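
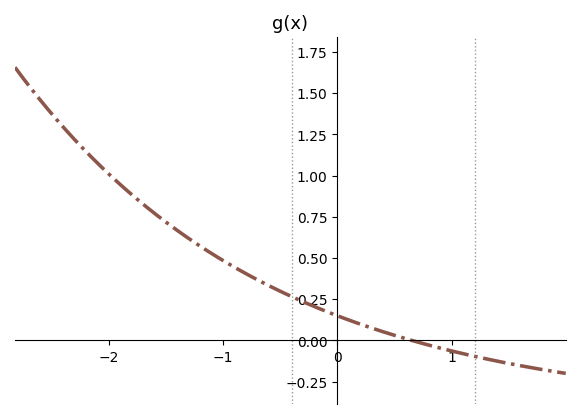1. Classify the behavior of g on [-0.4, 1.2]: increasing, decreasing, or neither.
decreasing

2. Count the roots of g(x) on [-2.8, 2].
1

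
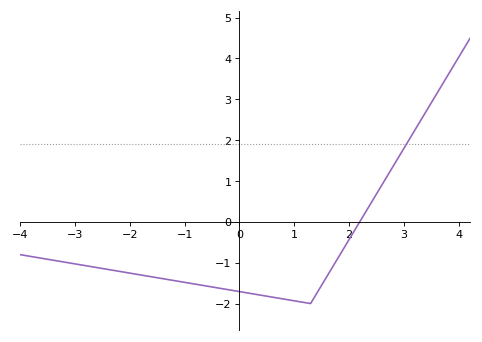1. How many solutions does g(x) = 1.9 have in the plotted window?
1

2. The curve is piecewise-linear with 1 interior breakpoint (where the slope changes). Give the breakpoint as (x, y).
(1.3, -2)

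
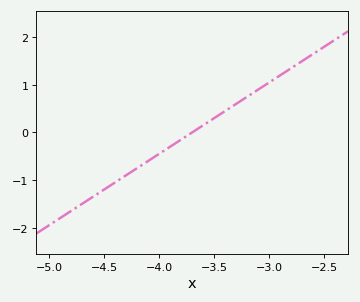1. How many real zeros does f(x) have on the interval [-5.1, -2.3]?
1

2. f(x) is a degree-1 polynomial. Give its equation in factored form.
y = 1.5(x + 3.7)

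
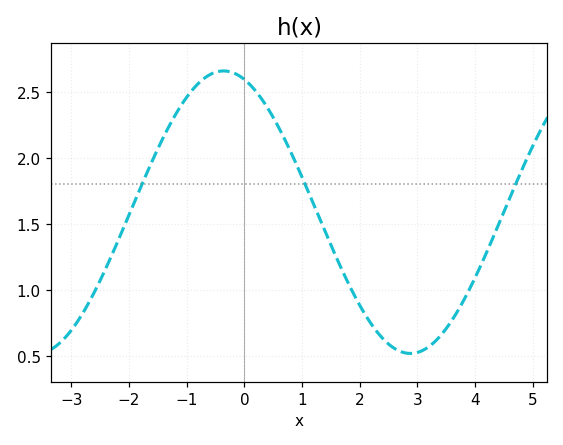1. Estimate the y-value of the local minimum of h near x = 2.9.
0.52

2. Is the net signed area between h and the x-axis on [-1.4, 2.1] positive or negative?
positive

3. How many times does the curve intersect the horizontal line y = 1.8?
3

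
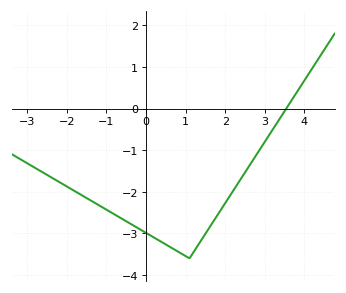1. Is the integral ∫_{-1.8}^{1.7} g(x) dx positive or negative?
negative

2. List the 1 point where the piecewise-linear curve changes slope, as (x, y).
(1.1, -3.6)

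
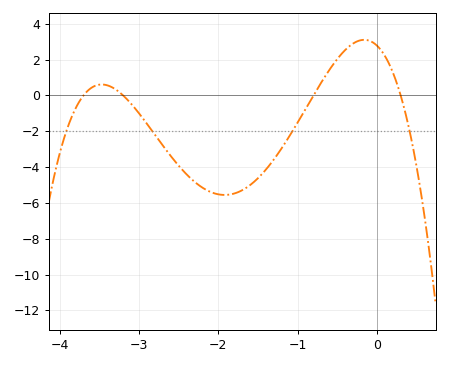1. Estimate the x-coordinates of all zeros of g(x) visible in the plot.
-3.7, -3.2, -0.8, 0.3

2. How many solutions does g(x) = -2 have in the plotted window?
4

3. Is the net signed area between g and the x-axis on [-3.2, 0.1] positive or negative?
negative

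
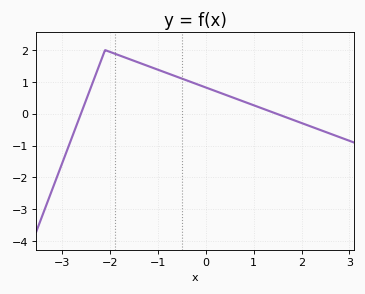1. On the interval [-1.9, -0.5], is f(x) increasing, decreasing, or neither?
decreasing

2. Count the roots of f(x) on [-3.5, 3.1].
2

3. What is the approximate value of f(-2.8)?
-0.8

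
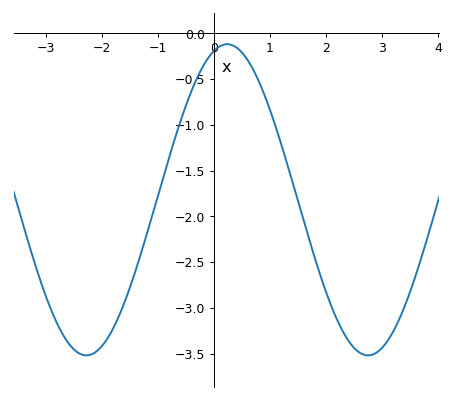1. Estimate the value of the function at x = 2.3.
-3.25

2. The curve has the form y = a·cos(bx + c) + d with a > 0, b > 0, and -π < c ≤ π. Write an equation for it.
y = 1.7cos(1.25x - 0.302) - 1.82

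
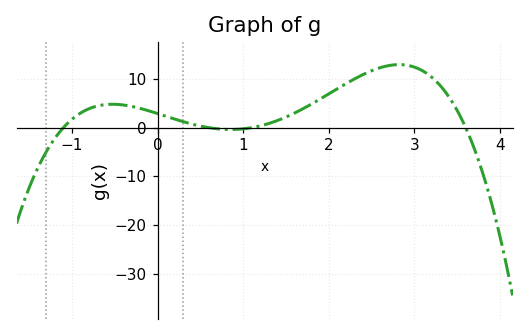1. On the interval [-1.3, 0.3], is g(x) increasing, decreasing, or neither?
neither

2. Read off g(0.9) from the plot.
-0.36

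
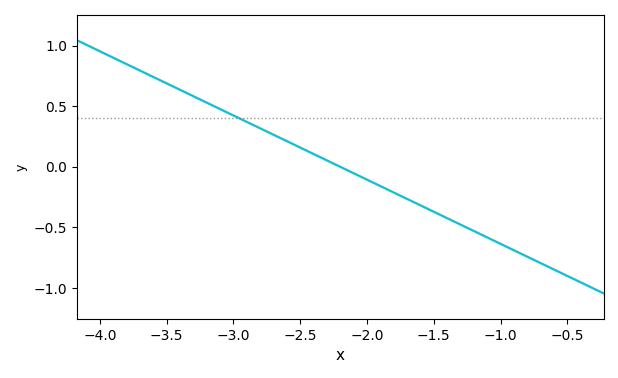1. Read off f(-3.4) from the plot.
0.65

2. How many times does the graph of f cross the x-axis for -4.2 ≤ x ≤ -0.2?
1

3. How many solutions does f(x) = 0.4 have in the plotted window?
1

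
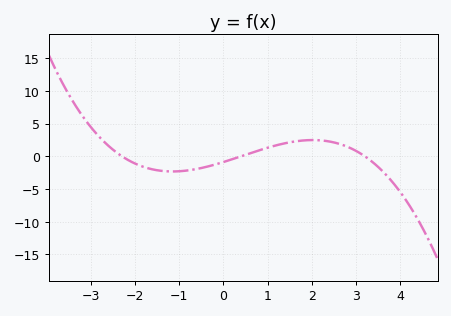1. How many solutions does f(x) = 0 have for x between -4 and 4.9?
3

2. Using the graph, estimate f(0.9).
1.1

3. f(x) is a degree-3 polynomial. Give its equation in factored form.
y = -0.3(x + 2.3)(x - 0.4)(x - 3.2)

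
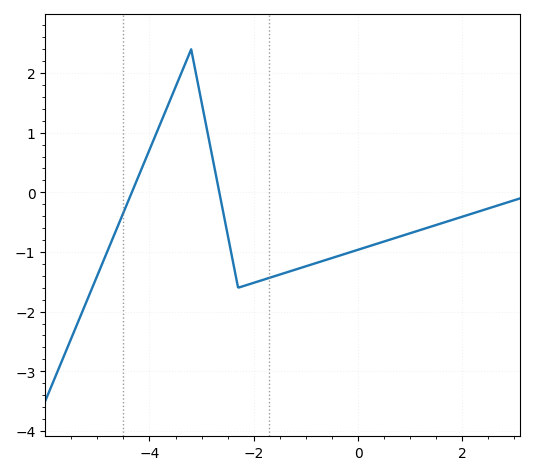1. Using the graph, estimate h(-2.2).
-1.57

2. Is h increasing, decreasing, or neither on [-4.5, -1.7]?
neither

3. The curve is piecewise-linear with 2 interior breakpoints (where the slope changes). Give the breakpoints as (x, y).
(-3.2, 2.4); (-2.3, -1.6)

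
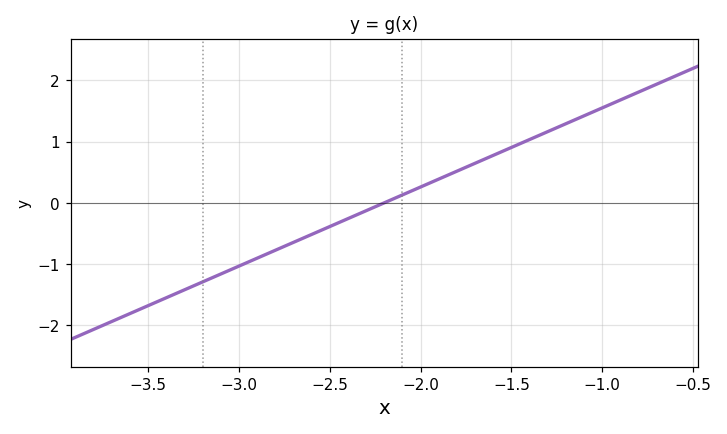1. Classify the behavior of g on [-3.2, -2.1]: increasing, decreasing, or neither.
increasing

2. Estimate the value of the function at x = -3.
-1.03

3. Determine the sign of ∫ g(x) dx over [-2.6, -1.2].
positive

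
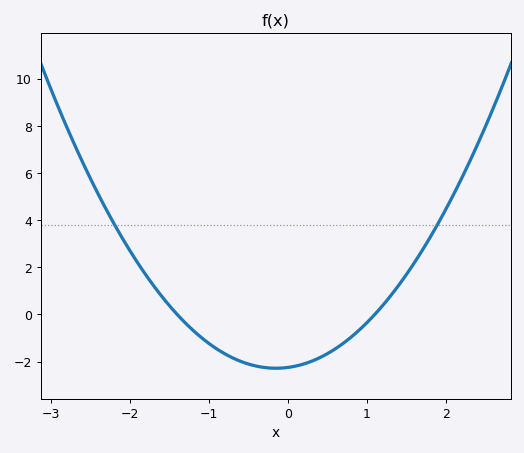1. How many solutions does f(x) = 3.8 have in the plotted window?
2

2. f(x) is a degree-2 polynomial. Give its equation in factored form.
y = 1.46(x + 1.4)(x - 1.1)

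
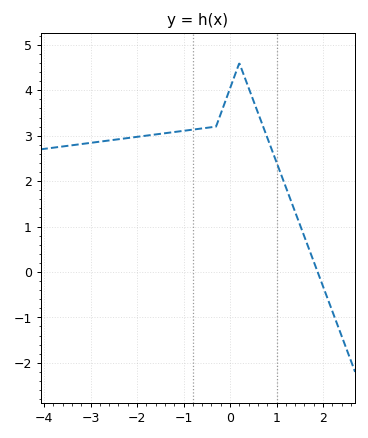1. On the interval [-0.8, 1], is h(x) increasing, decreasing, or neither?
neither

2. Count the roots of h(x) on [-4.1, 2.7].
1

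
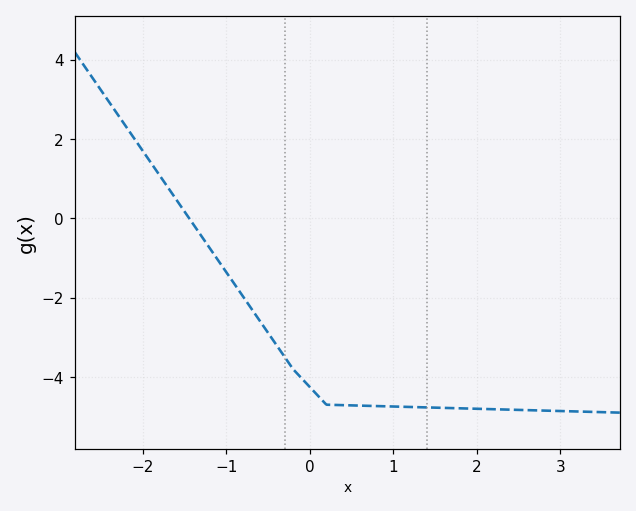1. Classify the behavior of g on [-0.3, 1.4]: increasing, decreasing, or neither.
decreasing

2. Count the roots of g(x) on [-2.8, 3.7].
1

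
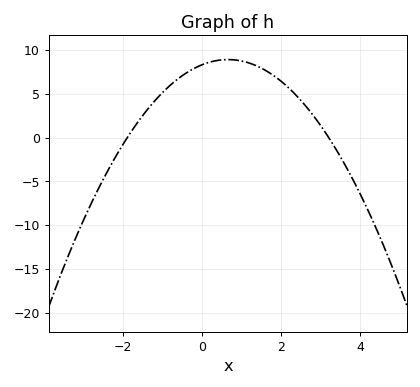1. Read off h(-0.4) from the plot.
7.4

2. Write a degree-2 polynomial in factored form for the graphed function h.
y = -1.37(x + 1.9)(x - 3.2)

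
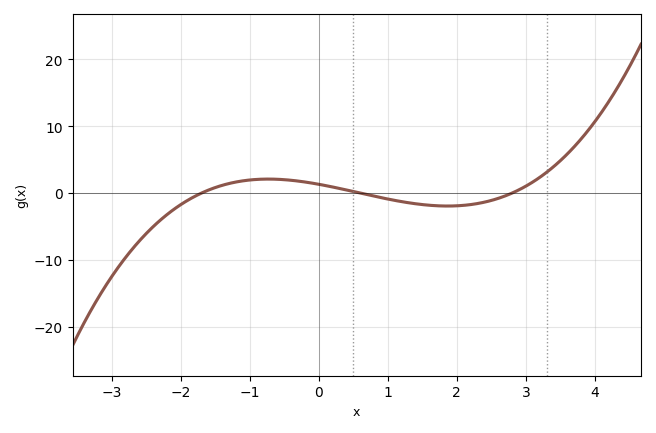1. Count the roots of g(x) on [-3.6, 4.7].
3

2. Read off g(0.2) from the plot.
1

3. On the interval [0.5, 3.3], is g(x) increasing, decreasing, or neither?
neither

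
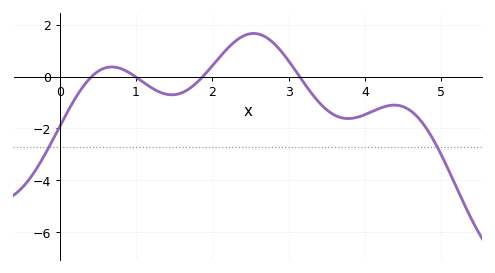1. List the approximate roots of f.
0.4, 1, 1.9, 3.1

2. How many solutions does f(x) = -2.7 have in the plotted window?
2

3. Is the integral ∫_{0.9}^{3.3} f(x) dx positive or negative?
positive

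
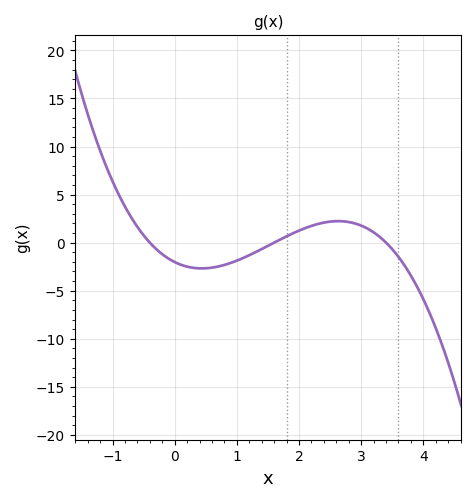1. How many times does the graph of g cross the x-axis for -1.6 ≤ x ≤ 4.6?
3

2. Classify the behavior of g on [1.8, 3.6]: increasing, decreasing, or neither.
neither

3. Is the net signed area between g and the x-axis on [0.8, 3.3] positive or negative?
positive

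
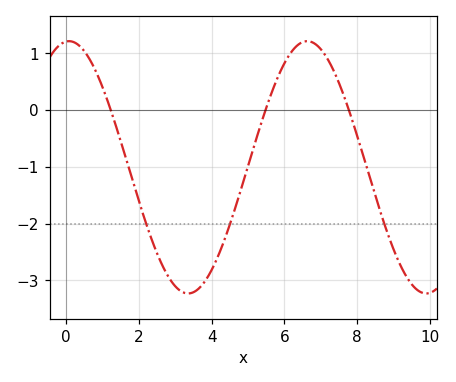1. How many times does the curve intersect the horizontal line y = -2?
3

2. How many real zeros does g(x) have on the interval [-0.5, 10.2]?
3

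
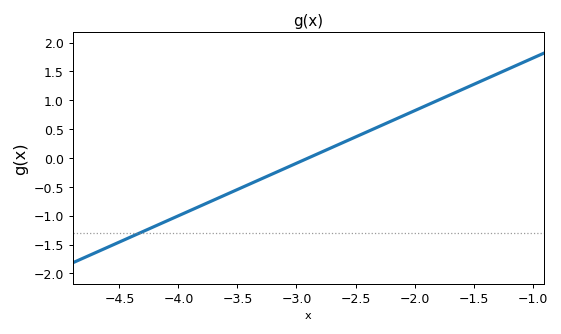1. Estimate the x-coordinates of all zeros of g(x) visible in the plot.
-2.9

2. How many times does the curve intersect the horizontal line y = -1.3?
1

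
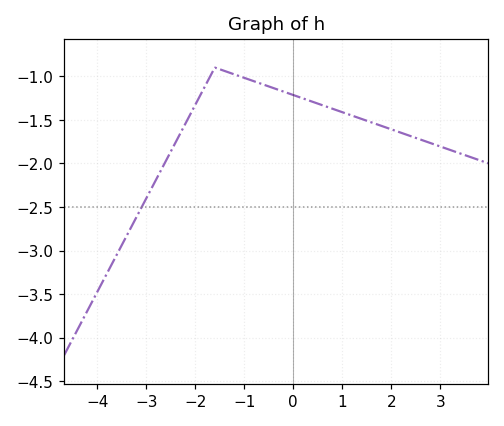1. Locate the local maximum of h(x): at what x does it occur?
-1.6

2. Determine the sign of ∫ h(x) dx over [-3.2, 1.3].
negative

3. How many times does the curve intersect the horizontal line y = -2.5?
1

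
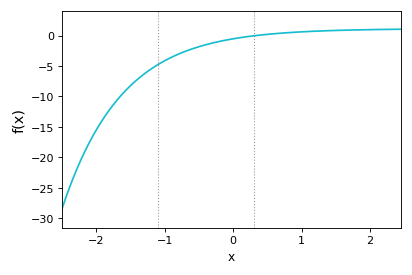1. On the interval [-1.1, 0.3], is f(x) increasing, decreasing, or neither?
increasing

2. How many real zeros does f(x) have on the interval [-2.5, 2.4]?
1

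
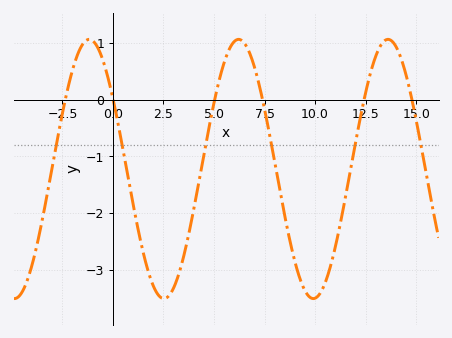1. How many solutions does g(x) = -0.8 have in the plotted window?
6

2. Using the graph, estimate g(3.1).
-3.23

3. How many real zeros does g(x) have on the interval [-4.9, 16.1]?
6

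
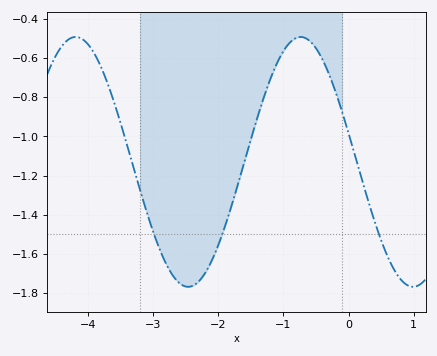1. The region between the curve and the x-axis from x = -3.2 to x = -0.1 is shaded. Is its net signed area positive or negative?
negative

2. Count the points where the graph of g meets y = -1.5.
3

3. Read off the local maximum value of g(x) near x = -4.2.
-0.5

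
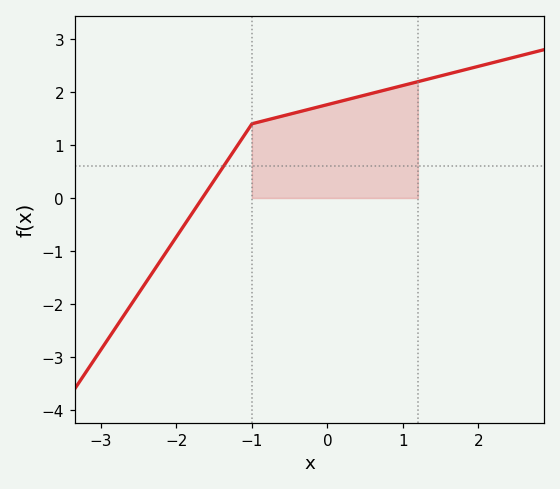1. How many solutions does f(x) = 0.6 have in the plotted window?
1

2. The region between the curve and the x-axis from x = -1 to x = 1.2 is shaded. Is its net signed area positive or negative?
positive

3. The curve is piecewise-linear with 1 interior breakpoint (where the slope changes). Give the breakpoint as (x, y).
(-1, 1.4)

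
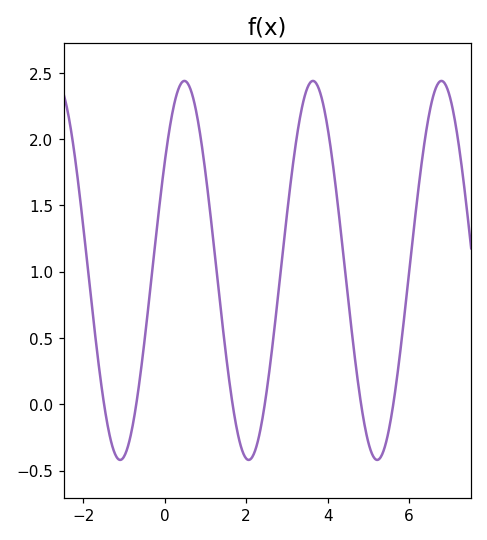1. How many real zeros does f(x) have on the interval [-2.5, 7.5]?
6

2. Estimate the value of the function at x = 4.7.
0.277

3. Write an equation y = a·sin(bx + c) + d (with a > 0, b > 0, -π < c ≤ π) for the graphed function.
y = 1.43sin(1.99x + 0.61) + 1.01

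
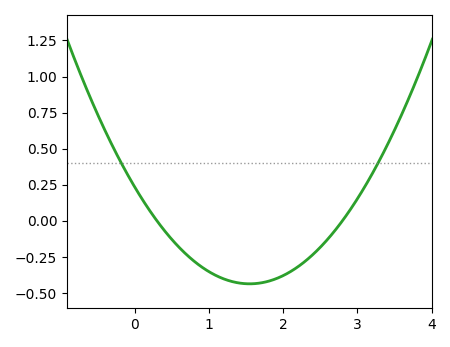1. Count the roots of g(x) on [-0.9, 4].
2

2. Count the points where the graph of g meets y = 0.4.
2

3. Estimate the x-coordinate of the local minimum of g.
1.55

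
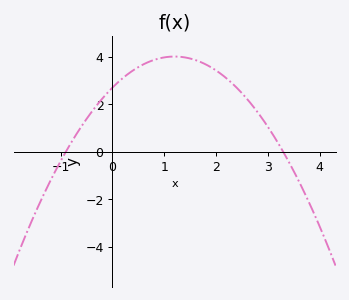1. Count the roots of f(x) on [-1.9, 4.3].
2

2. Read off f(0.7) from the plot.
3.79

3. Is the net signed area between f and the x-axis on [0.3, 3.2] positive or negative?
positive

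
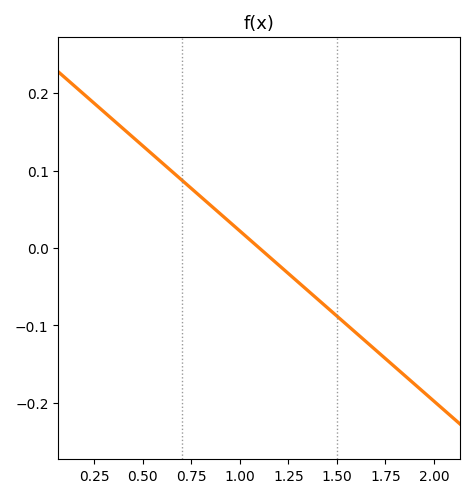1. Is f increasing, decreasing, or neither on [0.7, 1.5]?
decreasing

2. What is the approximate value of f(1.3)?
-0.04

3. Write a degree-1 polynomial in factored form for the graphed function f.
y = -0.22(x - 1.1)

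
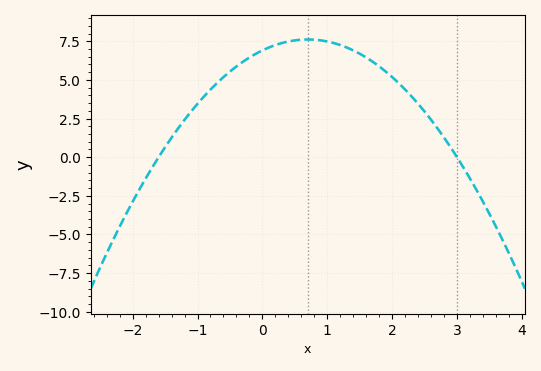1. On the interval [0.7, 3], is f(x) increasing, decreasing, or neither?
decreasing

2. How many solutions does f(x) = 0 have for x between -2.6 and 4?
2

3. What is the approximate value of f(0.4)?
7.4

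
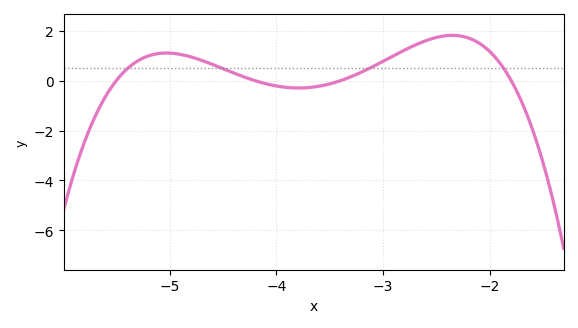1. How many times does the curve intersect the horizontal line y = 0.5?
4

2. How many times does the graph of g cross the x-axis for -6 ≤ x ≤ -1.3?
4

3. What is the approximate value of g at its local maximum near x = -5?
1.11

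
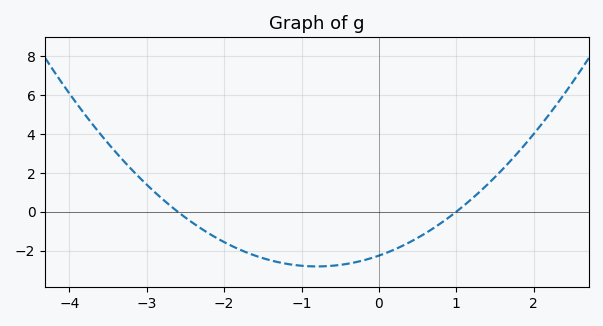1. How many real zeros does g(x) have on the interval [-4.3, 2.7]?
2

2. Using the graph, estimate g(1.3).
1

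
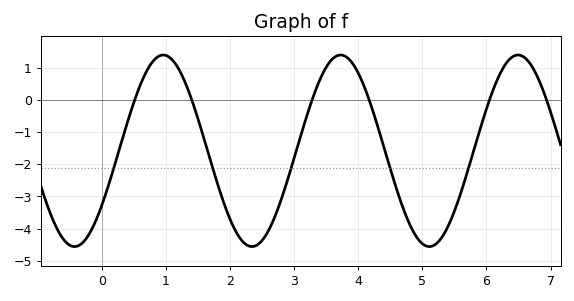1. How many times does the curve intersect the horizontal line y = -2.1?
5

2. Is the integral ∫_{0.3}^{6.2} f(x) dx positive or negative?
negative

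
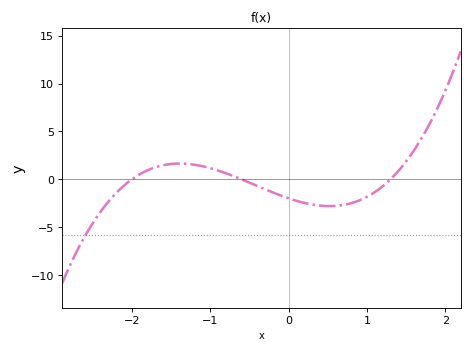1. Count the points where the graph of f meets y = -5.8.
1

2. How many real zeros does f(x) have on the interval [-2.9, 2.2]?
3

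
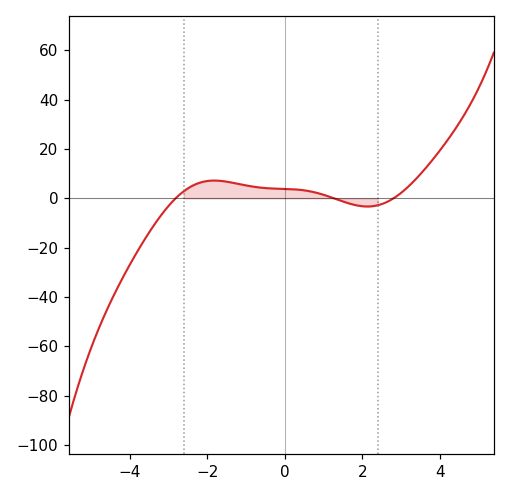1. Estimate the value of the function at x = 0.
4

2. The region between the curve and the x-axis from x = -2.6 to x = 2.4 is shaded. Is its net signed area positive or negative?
positive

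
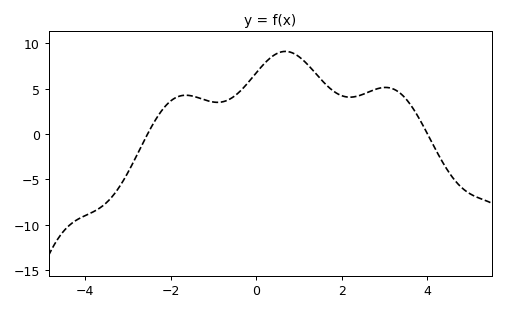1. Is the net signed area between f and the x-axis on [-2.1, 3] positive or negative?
positive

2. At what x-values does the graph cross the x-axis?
-2.6, 4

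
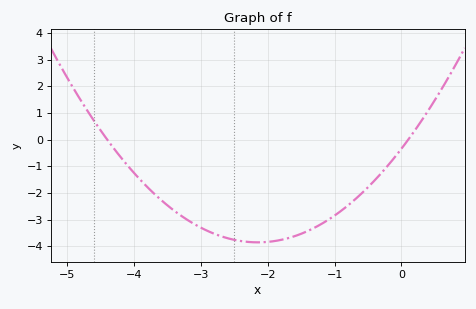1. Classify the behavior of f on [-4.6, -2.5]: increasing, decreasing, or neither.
decreasing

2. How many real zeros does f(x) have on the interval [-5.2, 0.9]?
2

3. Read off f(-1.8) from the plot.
-3.8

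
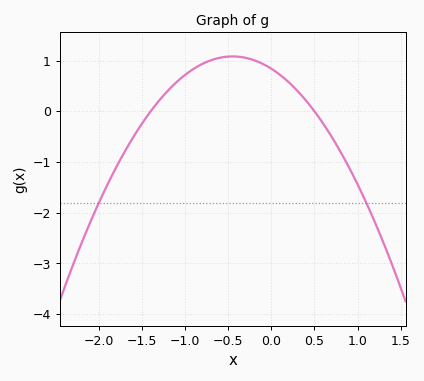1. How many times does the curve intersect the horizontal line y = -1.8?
2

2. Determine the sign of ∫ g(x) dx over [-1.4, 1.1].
positive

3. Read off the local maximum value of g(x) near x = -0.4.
1.08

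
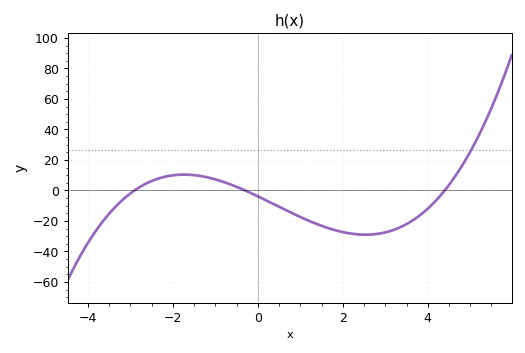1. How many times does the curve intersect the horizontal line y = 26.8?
1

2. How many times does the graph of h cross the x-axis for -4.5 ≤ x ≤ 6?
3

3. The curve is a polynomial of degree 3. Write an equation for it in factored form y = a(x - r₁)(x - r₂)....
y = 1.01(x + 2.9)(x + 0.3)(x - 4.4)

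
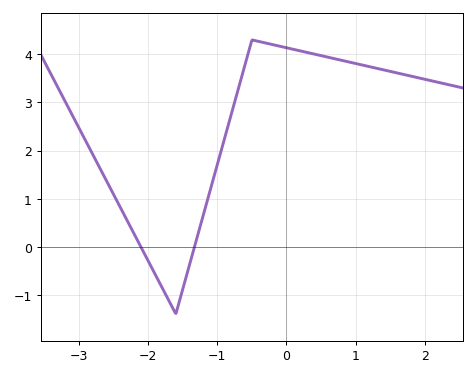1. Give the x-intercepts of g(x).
-2.11, -1.33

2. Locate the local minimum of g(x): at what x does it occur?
-1.6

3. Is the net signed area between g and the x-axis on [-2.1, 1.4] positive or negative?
positive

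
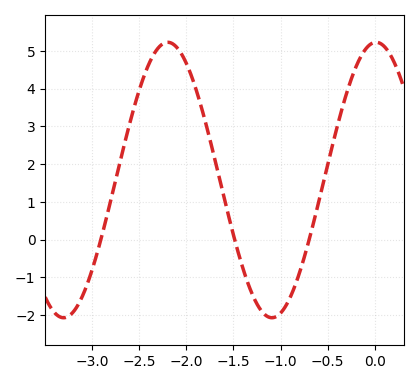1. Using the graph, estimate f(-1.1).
-2.1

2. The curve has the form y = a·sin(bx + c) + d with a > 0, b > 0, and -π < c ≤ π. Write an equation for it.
y = 3.65sin(2.8x + 1.5) + 1.58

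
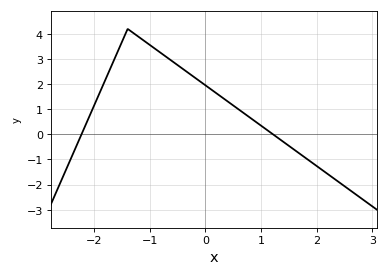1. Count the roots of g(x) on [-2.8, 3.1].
2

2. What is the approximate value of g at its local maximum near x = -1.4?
4.2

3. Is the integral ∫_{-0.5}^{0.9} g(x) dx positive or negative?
positive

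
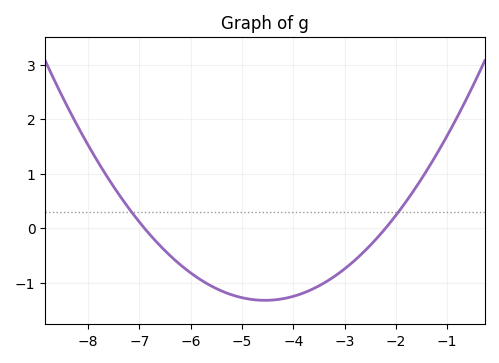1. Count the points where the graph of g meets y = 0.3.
2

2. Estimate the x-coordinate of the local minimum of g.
-4.55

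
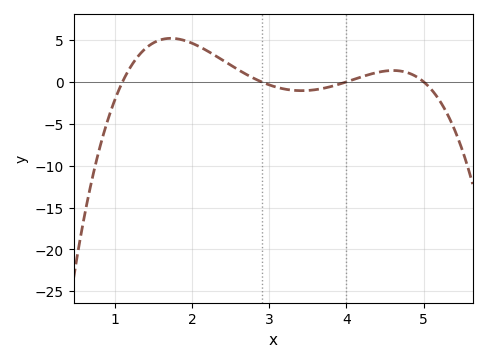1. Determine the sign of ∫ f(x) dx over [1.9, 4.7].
positive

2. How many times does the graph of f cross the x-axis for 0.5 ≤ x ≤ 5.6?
4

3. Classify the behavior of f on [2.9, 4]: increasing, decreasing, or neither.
neither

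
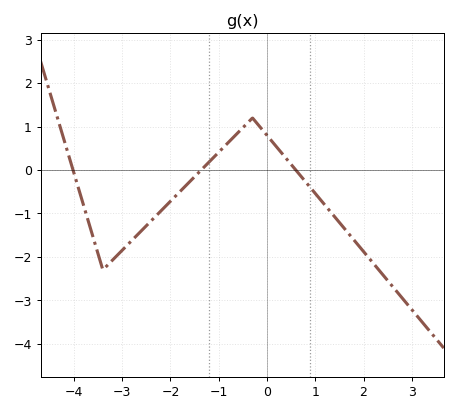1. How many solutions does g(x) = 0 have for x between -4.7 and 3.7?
3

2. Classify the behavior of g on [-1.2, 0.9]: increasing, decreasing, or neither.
neither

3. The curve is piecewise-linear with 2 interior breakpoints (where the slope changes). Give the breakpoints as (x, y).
(-3.4, -2.3); (-0.3, 1.2)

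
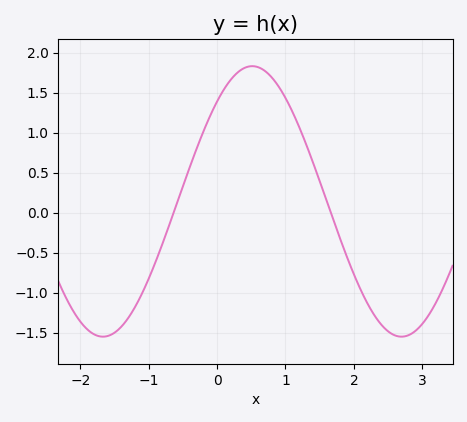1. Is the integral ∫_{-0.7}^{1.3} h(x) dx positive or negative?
positive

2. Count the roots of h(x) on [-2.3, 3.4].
2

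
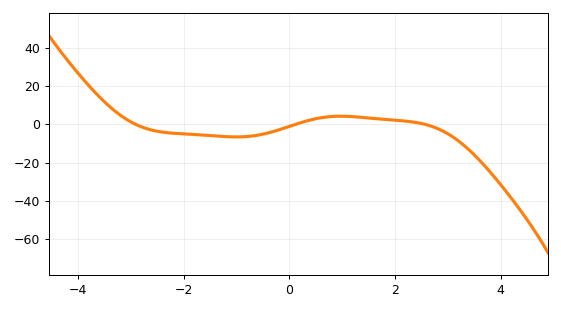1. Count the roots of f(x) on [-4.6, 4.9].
3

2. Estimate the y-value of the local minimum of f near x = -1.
-6.58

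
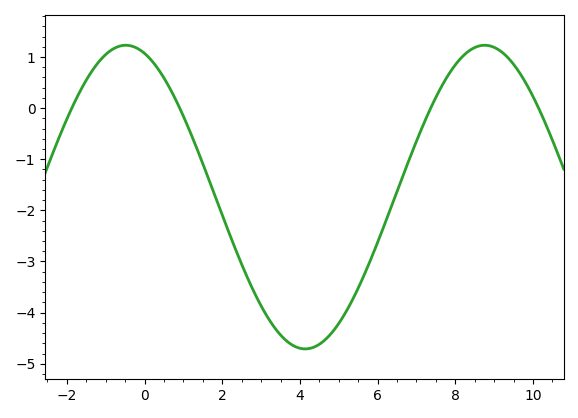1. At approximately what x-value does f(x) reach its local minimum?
4.2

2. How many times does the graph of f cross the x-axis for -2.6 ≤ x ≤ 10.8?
4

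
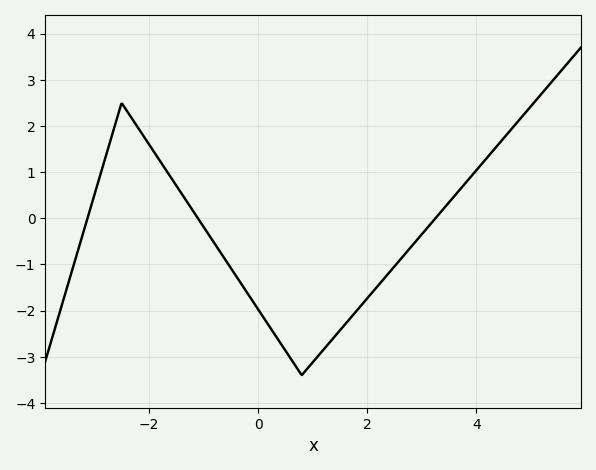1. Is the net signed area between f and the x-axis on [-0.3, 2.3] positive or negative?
negative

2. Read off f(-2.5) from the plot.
2.5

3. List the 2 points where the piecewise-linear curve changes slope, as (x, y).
(-2.5, 2.5); (0.8, -3.4)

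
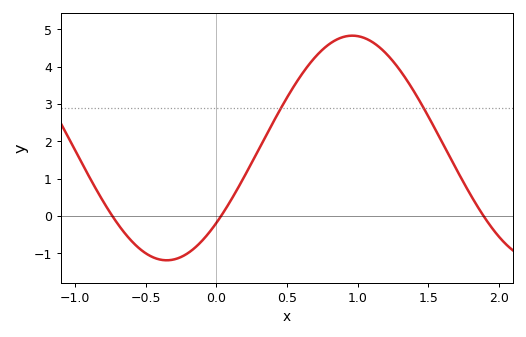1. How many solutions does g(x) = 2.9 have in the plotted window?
2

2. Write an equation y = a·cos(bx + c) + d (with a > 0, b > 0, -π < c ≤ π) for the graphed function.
y = 3.01cos(2.39x - 2.3) + 1.82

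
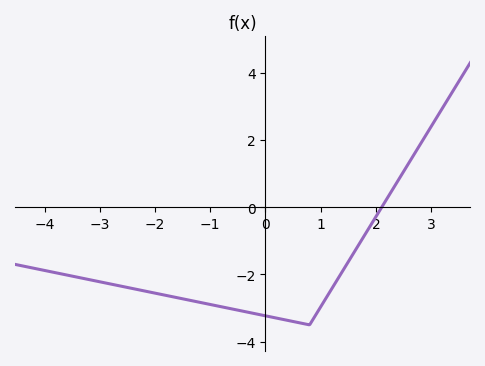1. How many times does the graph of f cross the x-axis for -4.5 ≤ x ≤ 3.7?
1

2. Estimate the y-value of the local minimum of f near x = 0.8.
-3.4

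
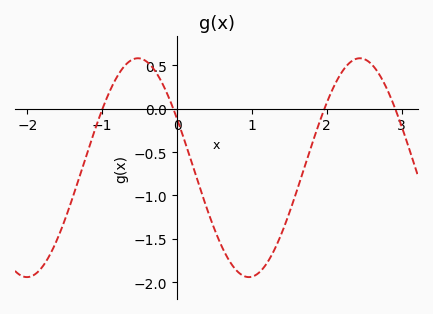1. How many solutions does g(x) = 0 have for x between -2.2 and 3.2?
4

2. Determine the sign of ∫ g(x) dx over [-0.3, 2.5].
negative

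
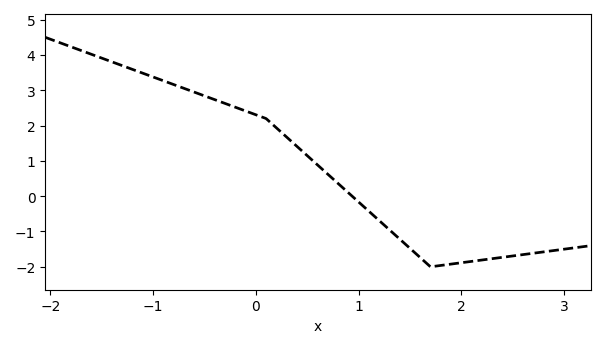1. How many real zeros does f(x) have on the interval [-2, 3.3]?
1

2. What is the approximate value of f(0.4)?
1.4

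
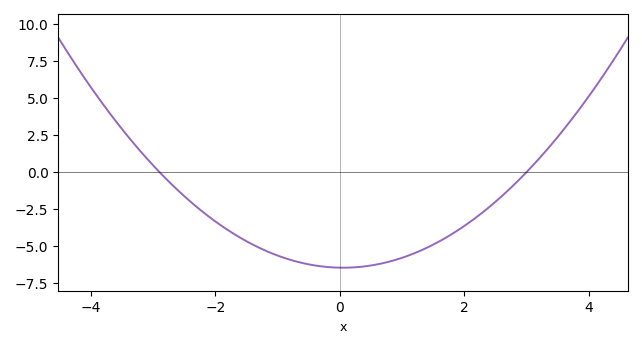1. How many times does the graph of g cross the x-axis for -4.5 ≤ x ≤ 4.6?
2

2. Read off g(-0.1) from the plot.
-6.42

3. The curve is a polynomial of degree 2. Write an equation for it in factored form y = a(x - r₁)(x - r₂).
y = 0.74(x + 2.9)(x - 3)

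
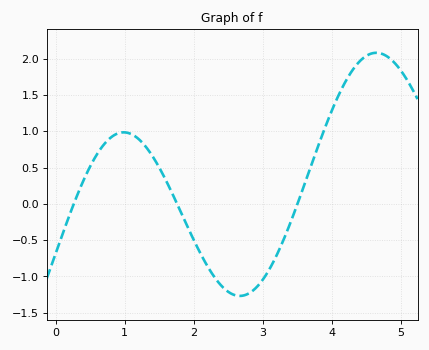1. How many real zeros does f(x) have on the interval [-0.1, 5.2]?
3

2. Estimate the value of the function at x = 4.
1.3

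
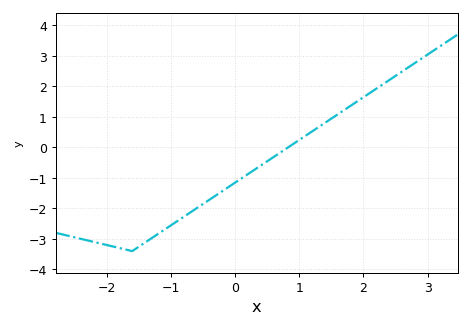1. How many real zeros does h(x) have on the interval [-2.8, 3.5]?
1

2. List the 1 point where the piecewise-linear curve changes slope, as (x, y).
(-1.6, -3.4)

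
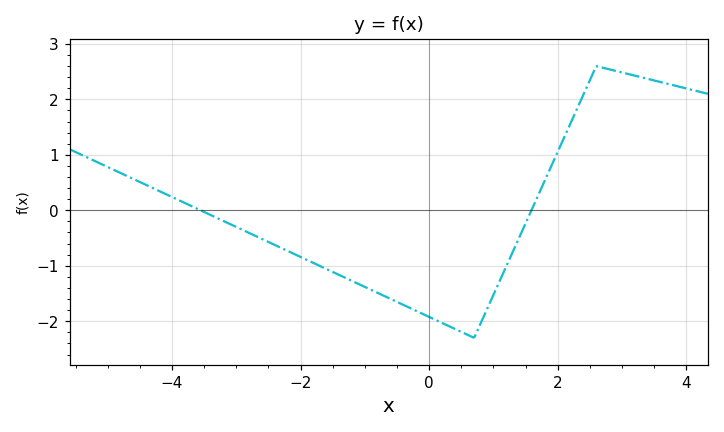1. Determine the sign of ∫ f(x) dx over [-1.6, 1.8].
negative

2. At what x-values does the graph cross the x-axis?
-3.6, 1.6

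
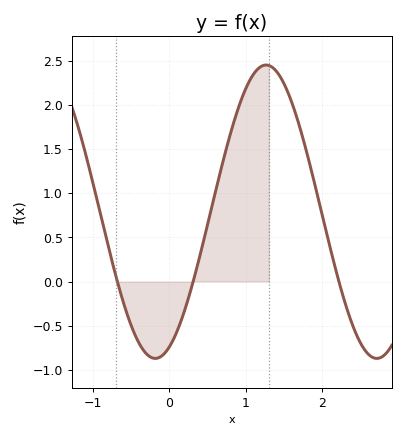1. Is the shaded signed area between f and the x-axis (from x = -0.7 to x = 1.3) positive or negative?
positive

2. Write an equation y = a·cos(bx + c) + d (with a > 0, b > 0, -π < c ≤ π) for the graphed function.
y = 1.66cos(2.2x - 2.7) + 0.79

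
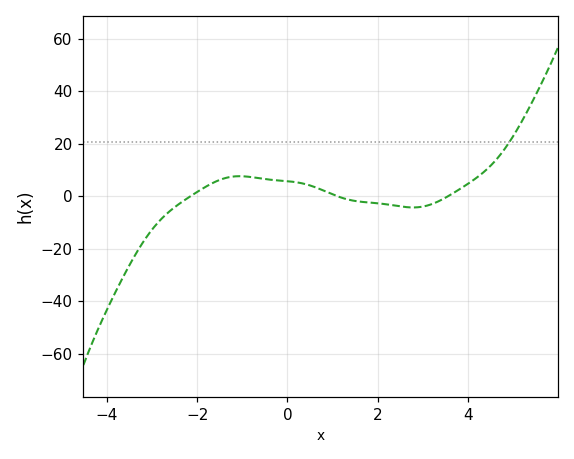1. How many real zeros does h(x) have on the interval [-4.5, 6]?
3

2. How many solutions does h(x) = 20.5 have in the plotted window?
1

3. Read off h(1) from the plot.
0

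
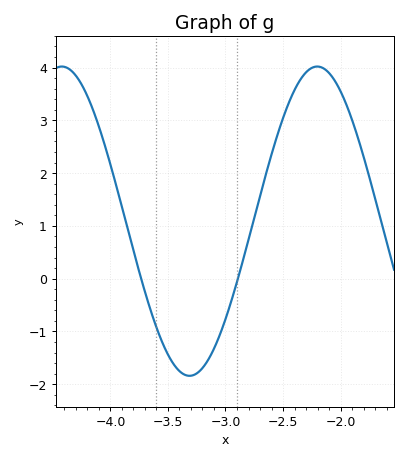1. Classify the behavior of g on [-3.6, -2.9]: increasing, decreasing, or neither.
neither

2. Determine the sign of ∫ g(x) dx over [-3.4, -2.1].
positive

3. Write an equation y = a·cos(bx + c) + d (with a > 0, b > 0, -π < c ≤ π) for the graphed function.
y = 2.93cos(2.83x - 0.05) + 1.09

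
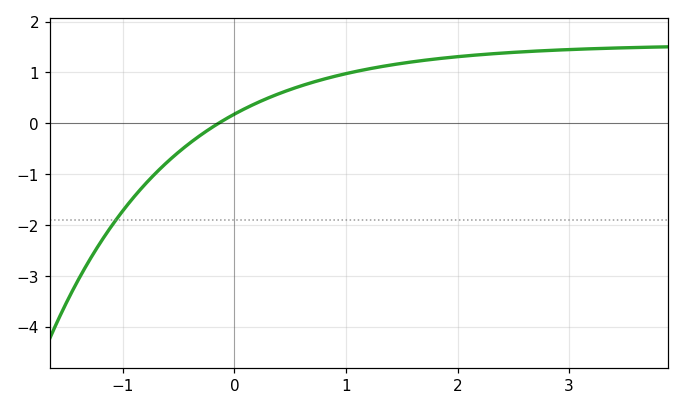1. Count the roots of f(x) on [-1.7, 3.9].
1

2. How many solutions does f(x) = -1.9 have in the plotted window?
1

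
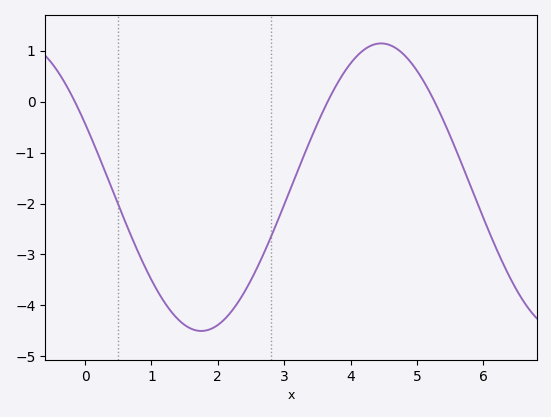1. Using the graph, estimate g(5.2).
0.159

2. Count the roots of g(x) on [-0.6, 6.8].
3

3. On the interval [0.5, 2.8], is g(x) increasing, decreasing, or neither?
neither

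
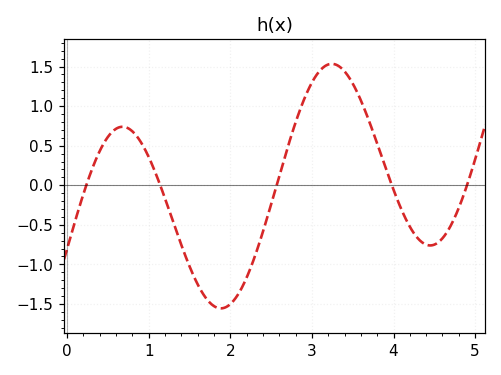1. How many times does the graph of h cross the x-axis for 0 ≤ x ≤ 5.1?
5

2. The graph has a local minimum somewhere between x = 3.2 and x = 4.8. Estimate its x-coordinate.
4.5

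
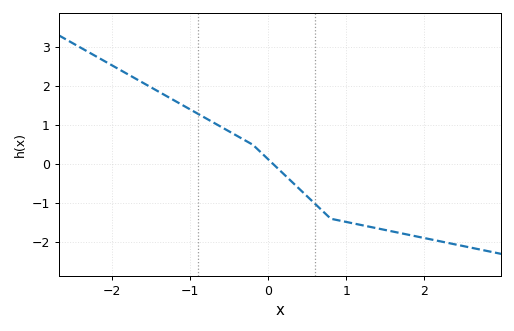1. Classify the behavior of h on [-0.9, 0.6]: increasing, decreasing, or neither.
decreasing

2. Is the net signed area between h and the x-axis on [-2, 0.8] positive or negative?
positive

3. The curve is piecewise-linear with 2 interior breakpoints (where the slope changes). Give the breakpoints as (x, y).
(-0.2, 0.5); (0.8, -1.4)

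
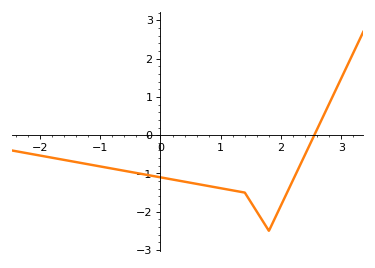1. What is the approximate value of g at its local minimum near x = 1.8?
-2.5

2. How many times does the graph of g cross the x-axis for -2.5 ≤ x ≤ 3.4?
1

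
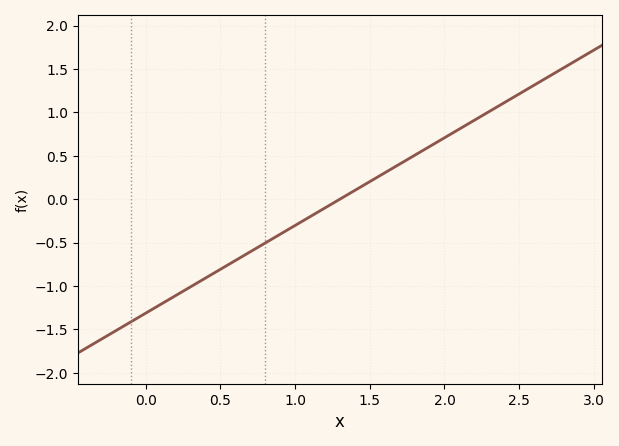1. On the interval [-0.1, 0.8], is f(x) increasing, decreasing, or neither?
increasing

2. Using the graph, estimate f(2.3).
1.01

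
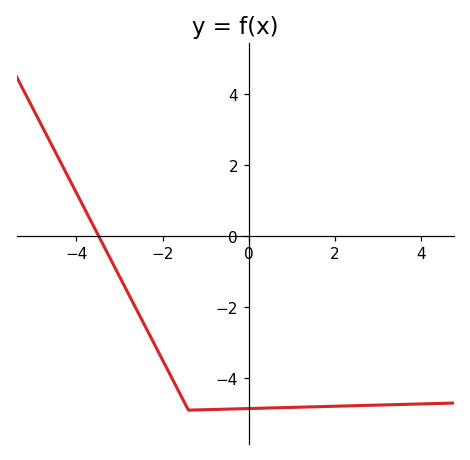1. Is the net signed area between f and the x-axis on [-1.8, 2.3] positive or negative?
negative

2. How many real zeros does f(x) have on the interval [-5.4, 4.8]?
1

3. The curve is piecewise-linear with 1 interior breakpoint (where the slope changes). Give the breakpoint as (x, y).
(-1.4, -4.9)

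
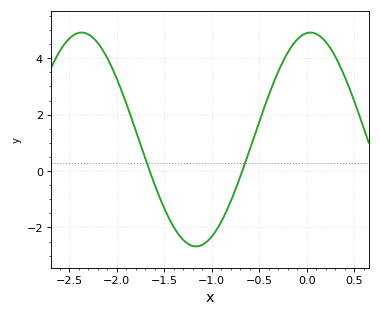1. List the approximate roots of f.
-1.65, -0.7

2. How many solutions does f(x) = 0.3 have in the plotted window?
2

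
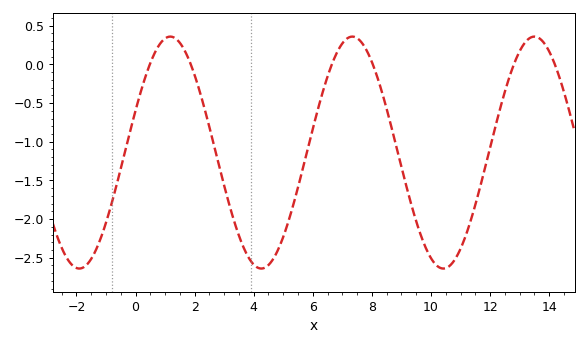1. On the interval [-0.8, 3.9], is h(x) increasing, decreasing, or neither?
neither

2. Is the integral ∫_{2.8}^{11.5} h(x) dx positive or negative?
negative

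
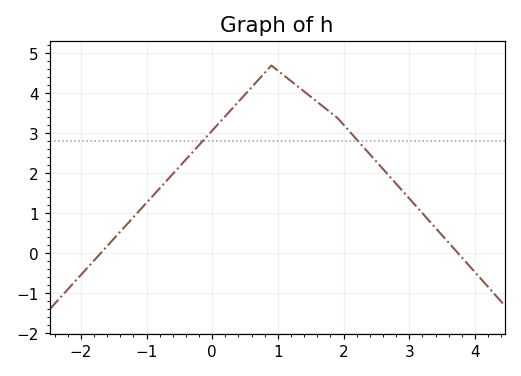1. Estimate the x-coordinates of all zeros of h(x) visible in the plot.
-1.7, 3.7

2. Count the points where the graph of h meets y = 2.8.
2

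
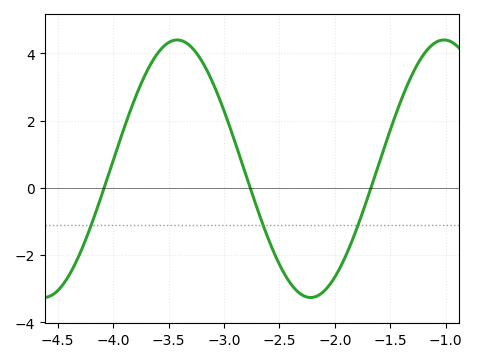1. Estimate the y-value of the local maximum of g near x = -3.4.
4.4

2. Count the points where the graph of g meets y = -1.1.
3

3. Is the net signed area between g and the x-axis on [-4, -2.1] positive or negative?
positive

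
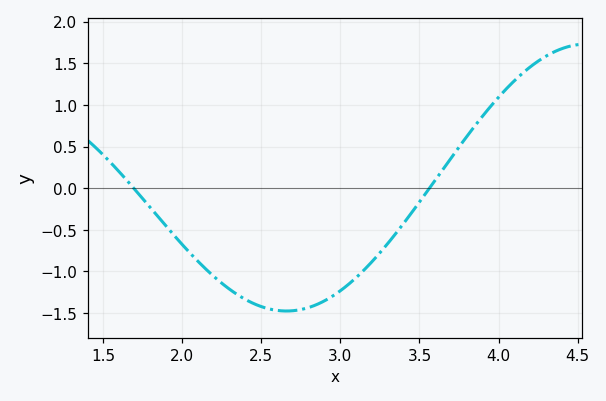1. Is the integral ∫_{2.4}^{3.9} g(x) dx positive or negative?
negative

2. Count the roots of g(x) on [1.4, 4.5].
2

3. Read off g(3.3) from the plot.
-0.663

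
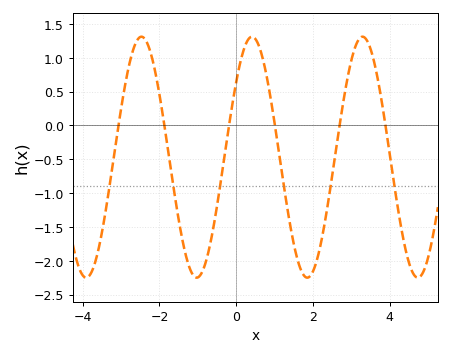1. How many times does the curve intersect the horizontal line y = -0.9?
6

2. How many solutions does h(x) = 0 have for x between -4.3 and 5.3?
6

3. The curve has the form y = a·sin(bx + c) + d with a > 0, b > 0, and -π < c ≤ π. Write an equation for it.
y = 1.78sin(2.2x + 0.67) - 0.47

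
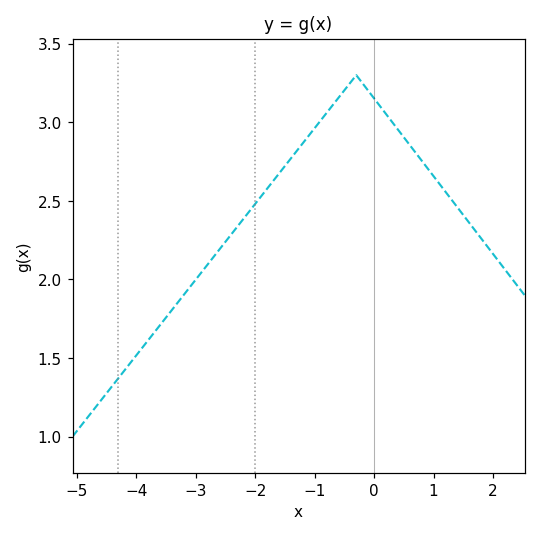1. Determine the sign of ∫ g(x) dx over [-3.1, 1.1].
positive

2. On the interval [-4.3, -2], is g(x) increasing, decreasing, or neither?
increasing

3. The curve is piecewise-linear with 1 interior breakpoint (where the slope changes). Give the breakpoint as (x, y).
(-0.3, 3.3)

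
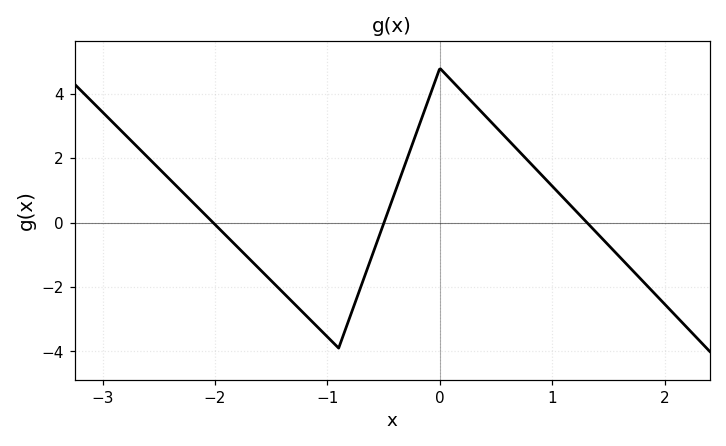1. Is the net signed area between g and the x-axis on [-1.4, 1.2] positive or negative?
positive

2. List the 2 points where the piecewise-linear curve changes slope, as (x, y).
(-0.9, -3.9); (0, 4.8)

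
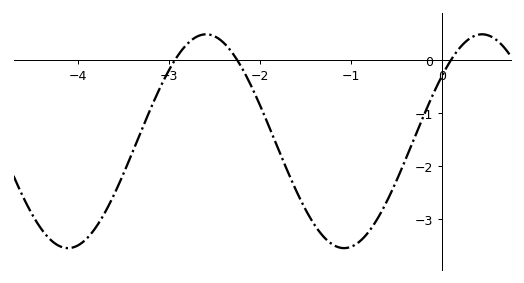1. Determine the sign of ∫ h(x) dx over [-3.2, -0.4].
negative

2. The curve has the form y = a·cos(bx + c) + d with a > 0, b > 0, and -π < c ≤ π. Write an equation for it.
y = 2.02cos(2.07x - 0.92) - 1.53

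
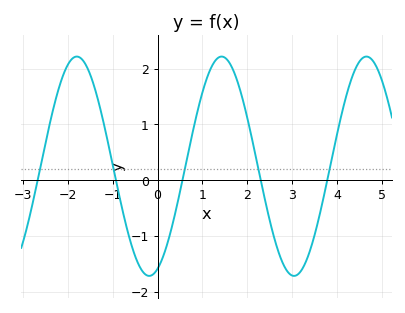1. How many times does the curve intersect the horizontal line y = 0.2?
5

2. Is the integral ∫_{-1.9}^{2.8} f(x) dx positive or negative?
positive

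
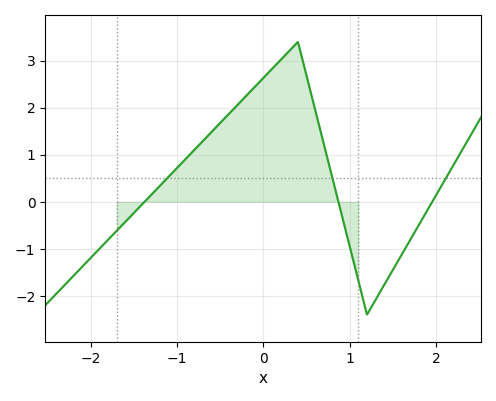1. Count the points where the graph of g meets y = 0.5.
3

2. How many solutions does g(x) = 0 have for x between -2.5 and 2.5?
3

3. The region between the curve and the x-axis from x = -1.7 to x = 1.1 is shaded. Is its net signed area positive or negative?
positive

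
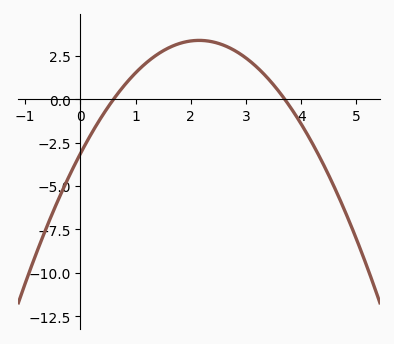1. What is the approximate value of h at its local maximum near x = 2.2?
3.4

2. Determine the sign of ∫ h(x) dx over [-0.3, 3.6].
positive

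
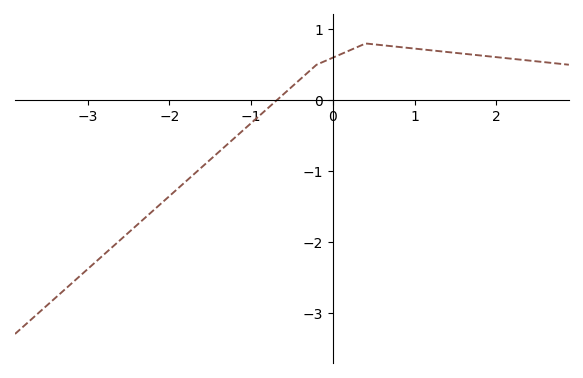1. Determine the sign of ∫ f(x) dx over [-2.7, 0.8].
negative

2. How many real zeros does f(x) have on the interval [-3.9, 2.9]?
1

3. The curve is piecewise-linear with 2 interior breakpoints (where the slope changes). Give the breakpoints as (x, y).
(-0.2, 0.5); (0.4, 0.8)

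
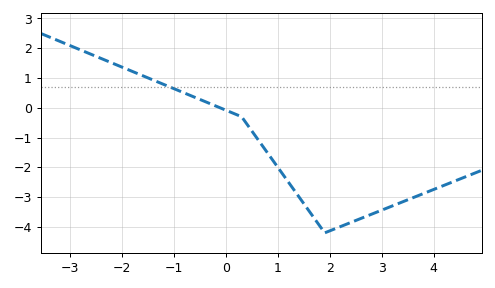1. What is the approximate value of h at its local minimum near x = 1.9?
-4.2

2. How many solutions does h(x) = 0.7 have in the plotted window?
1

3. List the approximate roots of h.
-0.115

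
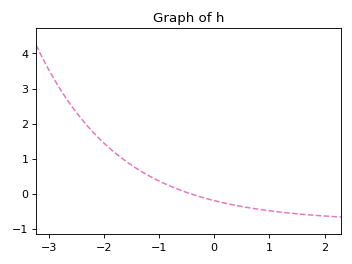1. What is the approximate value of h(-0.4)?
0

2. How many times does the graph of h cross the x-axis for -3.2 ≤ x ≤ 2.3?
1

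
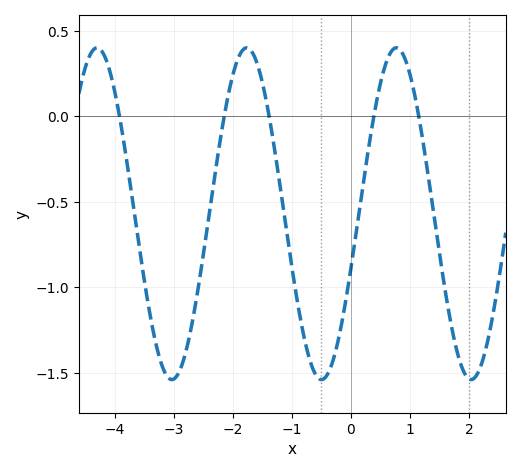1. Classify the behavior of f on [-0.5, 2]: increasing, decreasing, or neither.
neither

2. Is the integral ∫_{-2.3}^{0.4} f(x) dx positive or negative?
negative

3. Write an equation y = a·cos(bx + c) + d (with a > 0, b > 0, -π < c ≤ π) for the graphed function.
y = 0.97cos(2.5x - 1.9) - 0.57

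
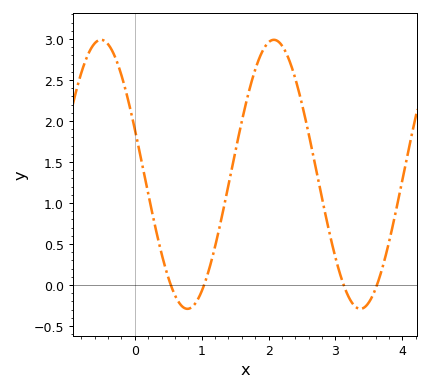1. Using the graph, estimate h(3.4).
-0.3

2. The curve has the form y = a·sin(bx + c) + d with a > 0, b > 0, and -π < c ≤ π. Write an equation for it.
y = 1.64sin(2.4x + 2.8) + 1.35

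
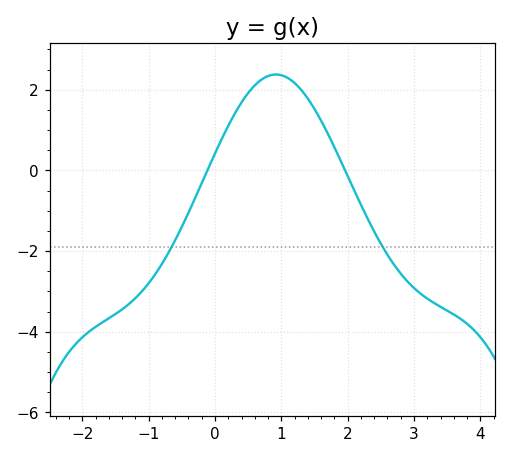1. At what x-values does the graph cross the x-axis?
-0.1, 2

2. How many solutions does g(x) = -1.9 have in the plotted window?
2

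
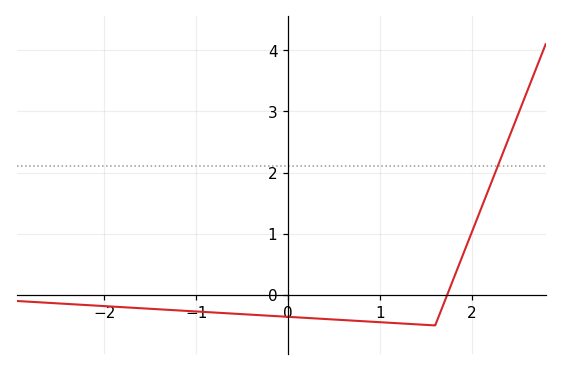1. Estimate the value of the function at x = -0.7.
-0.298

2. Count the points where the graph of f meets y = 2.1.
1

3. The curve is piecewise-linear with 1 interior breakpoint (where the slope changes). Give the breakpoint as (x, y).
(1.6, -0.5)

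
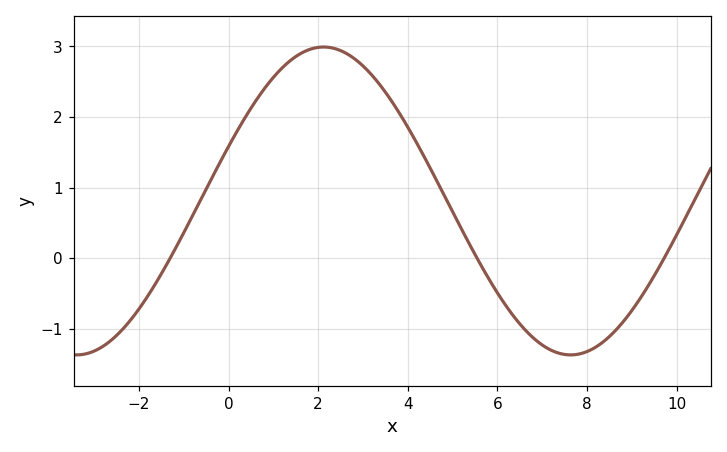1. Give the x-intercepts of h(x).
-1.3, 5.55, 9.72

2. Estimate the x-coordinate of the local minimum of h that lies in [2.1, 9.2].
7.63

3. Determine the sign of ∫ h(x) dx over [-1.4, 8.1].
positive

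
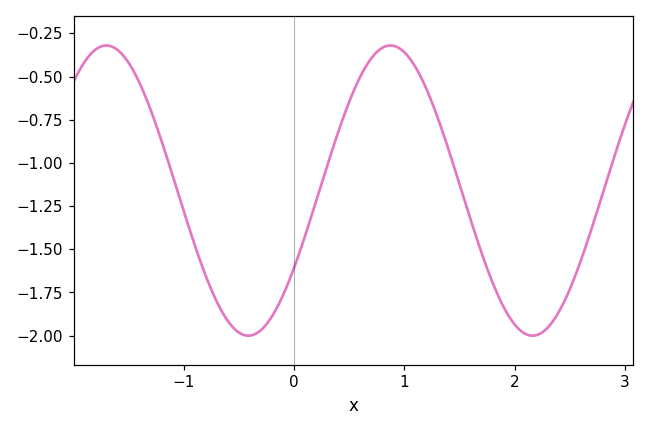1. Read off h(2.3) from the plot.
-1.95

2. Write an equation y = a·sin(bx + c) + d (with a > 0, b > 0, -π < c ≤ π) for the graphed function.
y = 0.84sin(2.44x - 0.56) - 1.16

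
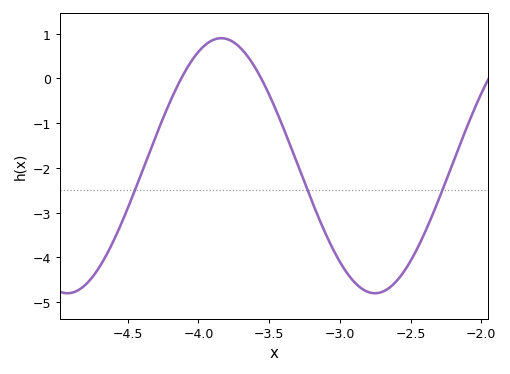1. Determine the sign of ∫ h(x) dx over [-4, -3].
negative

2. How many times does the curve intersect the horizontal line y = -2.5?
3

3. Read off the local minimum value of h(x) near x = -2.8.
-4.8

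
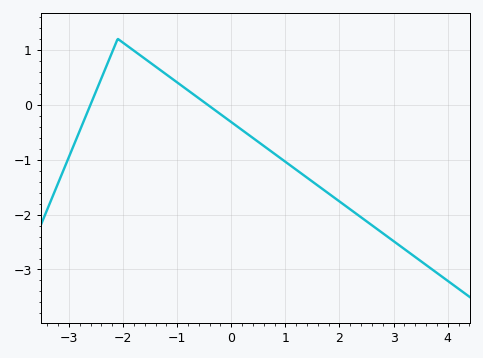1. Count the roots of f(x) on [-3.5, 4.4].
2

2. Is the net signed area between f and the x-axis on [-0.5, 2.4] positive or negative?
negative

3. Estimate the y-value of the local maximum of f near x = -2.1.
1.2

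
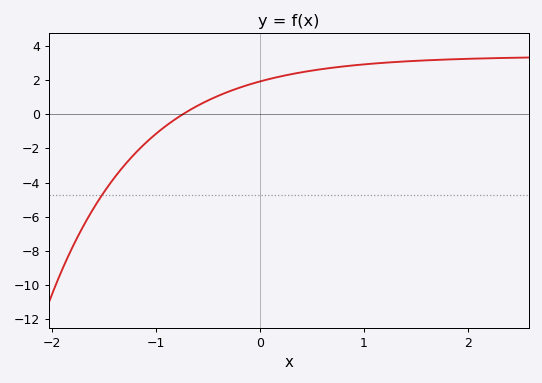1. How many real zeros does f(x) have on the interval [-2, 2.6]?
1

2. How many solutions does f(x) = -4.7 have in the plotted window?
1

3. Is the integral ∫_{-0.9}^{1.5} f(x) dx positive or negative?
positive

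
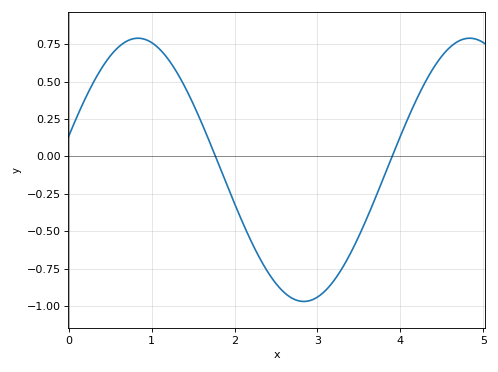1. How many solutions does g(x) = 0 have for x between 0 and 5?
2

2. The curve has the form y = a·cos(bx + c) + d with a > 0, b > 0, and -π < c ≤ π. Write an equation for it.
y = 0.88cos(1.6x - 1.3) - 0.09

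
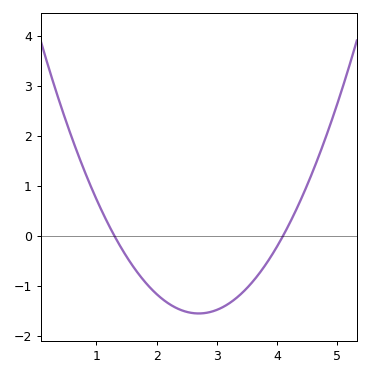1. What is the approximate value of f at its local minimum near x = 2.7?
-1.55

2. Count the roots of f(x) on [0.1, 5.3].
2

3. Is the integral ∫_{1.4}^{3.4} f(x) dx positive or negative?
negative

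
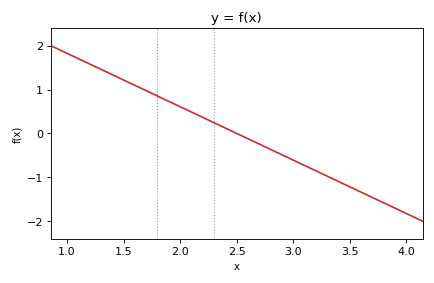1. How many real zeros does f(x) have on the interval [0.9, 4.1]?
1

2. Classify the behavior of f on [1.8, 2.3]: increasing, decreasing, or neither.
decreasing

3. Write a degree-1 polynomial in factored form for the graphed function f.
y = -1.22(x - 2.5)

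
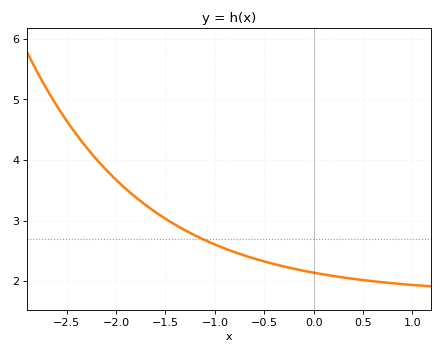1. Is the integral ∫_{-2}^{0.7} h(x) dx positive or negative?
positive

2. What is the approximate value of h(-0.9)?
2.5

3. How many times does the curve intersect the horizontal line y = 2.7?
1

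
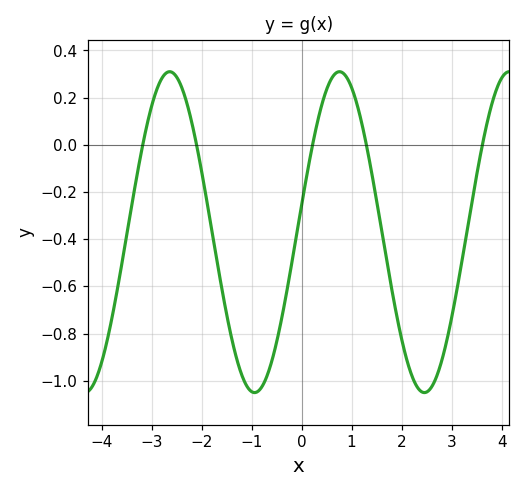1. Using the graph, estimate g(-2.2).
0.1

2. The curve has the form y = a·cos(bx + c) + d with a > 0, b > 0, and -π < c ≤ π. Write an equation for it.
y = 0.68cos(1.9x - 1.4) - 0.37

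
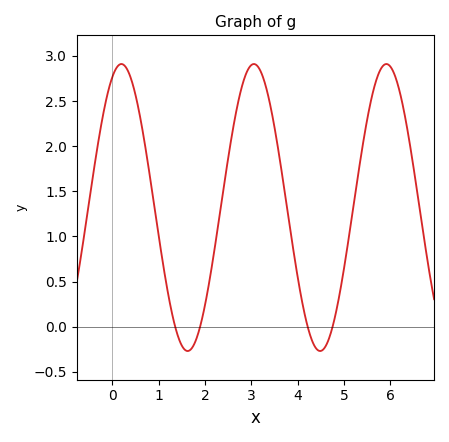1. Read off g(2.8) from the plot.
2.66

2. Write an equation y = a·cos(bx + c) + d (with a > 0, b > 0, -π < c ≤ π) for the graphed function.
y = 1.59cos(2.2x - 0.44) + 1.32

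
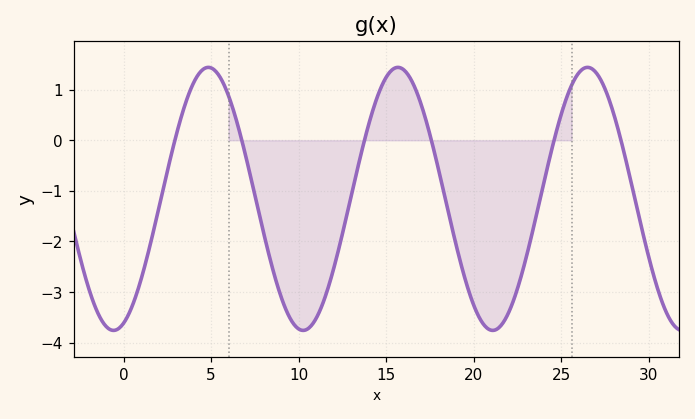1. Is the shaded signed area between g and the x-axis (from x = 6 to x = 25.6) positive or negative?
negative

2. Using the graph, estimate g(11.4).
-3.21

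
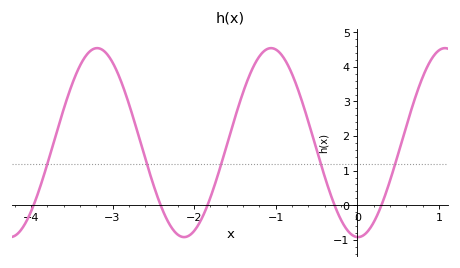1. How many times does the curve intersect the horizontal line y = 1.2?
5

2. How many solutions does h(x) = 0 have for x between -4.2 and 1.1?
5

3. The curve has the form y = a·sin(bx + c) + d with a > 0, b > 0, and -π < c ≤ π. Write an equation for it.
y = 2.73sin(2.95x - 1.59) + 1.81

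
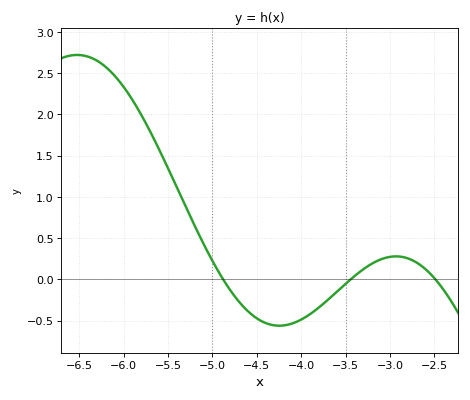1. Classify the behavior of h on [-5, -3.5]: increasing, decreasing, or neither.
neither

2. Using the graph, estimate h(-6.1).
2.47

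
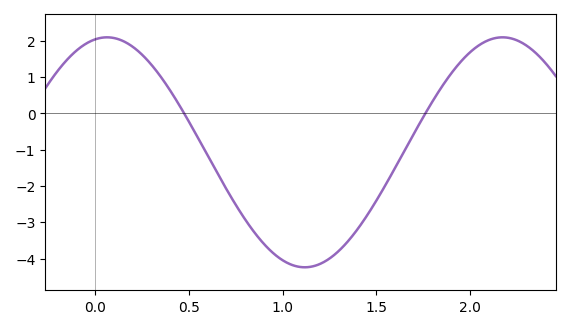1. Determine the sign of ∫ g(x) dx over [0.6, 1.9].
negative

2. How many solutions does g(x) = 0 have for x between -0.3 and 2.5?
2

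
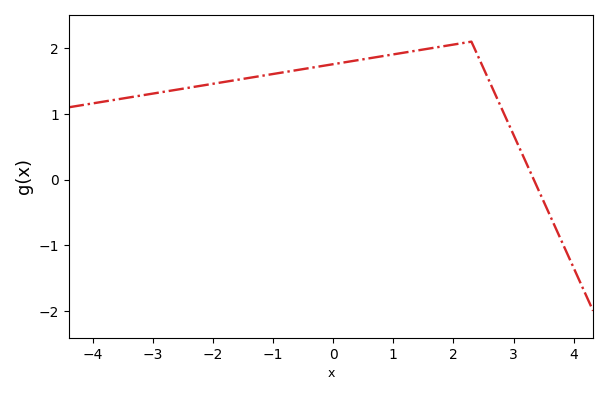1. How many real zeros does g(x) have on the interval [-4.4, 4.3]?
1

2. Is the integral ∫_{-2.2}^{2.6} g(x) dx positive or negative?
positive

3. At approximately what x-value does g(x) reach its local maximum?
2.2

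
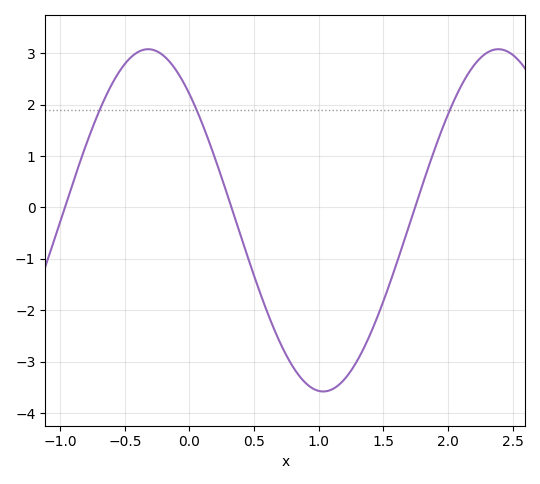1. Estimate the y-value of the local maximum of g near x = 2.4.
3.08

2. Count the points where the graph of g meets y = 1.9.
3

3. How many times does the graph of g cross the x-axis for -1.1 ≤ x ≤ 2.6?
3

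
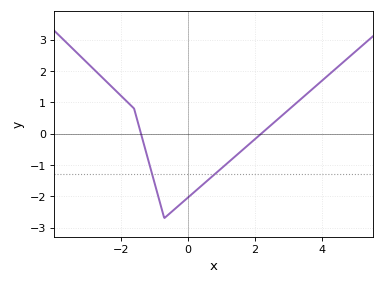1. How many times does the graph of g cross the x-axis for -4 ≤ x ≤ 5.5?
2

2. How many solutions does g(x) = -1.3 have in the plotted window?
2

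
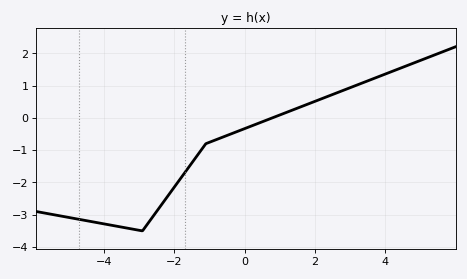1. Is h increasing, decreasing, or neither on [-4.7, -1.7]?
neither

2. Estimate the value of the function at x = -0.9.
-0.715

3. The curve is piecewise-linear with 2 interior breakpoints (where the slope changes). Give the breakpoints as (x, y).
(-2.9, -3.5); (-1.1, -0.8)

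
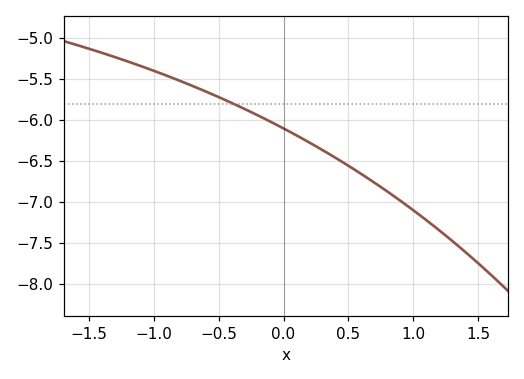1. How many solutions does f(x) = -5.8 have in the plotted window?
1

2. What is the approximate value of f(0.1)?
-6.2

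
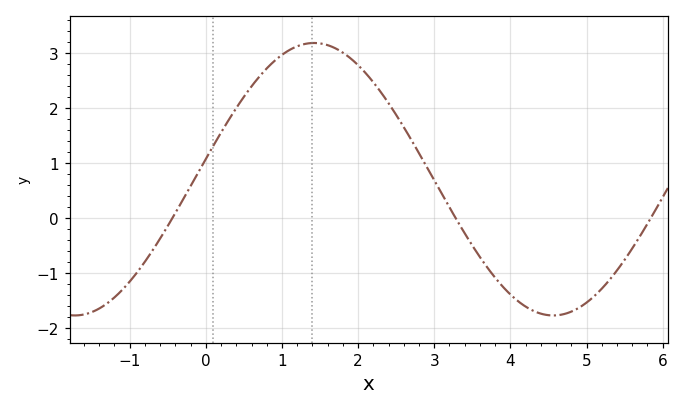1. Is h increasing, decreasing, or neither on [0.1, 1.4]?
increasing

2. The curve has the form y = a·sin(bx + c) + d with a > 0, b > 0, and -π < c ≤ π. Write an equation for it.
y = 2.48sin(1x + 0.15) + 0.71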